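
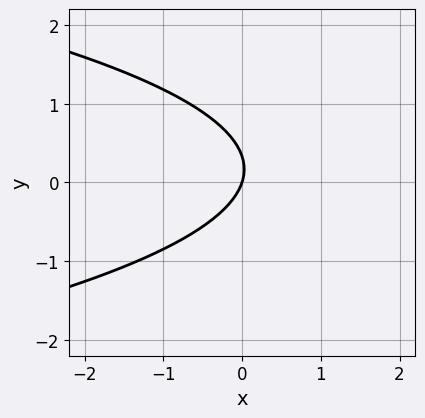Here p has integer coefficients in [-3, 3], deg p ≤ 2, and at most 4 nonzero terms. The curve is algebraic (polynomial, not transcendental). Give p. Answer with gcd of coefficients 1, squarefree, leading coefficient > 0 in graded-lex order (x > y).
3*y^2 + 3*x - y

1. The degree is 2 — no degree-1 curve has this shape.
2. Observable constraints: it crosses the x-axis at the gridline x = 0; it meets the y-axis at y = 0 (among the integer gridlines).
3. The integer polynomial consistent with all of this is the stated p.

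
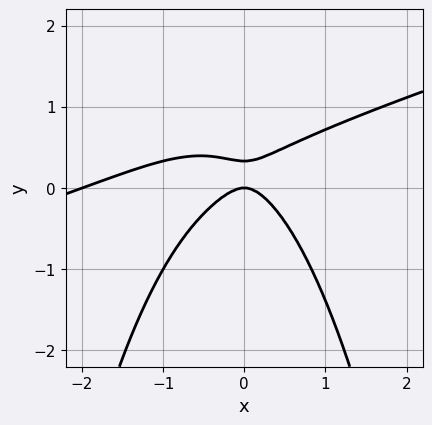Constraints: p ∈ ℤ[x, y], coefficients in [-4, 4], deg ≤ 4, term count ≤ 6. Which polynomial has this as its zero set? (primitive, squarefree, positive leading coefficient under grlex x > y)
1. deg p = 3. The shape is more complex than any degree-2 curve.
2. Checking where it meets the axes: the x-axis gridline crossings are at x ∈ {-2, 0}; it meets the y-axis at y = 0 (among the integer gridlines).
3. Assembling these constraints gives the stated polynomial.

x^3 - 3*x^2*y + 2*x^2 - 3*y^2 + y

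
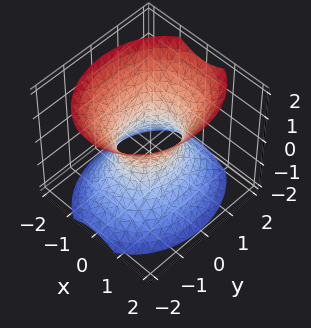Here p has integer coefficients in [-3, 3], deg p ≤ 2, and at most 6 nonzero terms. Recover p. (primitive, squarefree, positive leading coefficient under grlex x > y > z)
First, the degree is 2 — one connected sheet with a waist; a quadric.
Then, symmetries: the z ↦ −z reflection is a symmetry, so z appears only in even powers; mirror symmetry x ↦ −x ⇒ only even powers of x; the y ↦ −y reflection is a symmetry, so y appears only in even powers.
Next, checking where it meets the axes: it misses every integer gridline on the z-axis; among the integer gridlines, it crosses the y-axis at y ∈ {-1, 1}.
Finally, together with the visible shape, these determine p as stated.

3*x^2 + 2*y^2 - 2*z^2 - 2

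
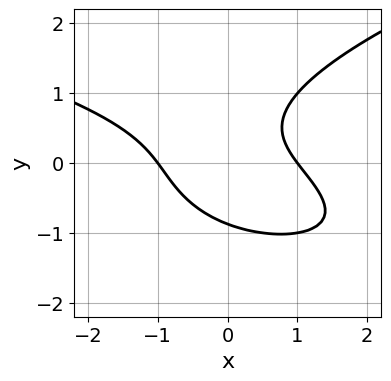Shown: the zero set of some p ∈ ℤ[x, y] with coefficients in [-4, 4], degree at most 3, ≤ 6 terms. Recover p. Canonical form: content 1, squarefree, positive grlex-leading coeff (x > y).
3*y^3 - 2*x^2 - 3*x*y + 2

1. The degree is 3 — no degree-2 curve has this shape.
2. From the visible intercepts: among the integer gridlines, it crosses the x-axis at x ∈ {-1, 1}.
3. The integer polynomial consistent with all of this is the stated p.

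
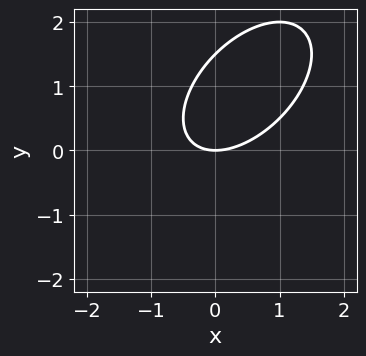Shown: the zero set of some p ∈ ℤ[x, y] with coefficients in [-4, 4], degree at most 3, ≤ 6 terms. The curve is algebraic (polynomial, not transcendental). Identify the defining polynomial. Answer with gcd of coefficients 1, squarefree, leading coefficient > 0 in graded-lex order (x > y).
2*x^2 - 2*x*y + 2*y^2 - 3*y

(a) Degree: the shape is more complex than any degree-1 curve, so deg p = 2.
(b) Checking where it meets the axes: it meets the y-axis at y = 0 (among the integer gridlines); it meets the x-axis at x = 0 (among the integer gridlines).
(c) Putting this together gives p.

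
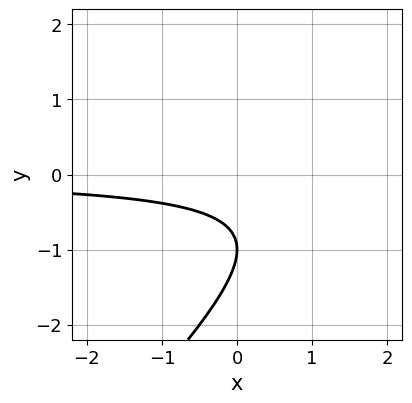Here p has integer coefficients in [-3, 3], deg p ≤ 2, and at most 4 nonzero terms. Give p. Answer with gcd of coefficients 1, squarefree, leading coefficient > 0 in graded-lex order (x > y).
First, the degree is 2 — the shape is more complex than any degree-1 curve.
Then, against the integer gridlines: no x-intercept at any integer in the box; it crosses the y-axis at the gridline y = -1.
Finally, the integer polynomial consistent with all of this is the stated p.

x*y - y^2 - 2*y - 1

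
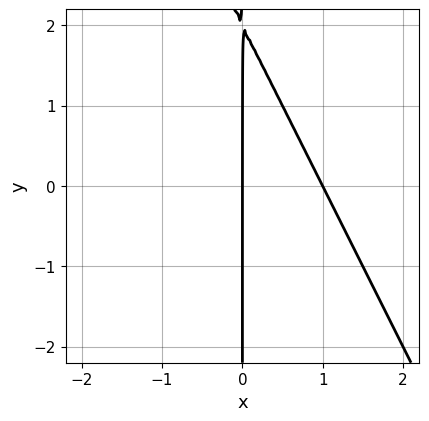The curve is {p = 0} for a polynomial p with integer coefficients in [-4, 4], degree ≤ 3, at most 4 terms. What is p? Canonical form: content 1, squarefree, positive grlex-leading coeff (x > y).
2*x^2 + x*y - 2*x

(a) Degree: no degree-1 curve has this shape, so deg p = 2.
(b) Reading off the gridlines: the visible y-axis segment lies entirely on the curve; the x-axis gridline crossings are at x ∈ {0, 1}.
(c) The integer polynomial consistent with all of this is the stated p.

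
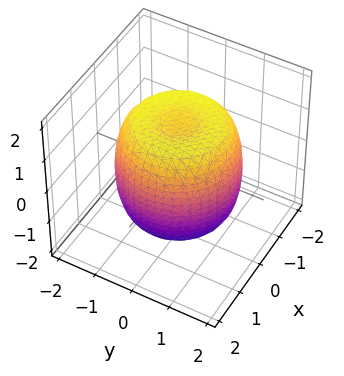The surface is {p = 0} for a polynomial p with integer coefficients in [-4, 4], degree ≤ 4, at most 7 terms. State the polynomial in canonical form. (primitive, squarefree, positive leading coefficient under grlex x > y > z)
2*x^4 + 4*x^2*y^2 + 2*y^4 - 3*x^2 - 3*y^2 + 2*z^2 - 3

(a) The degree is 4 — a generic line meets the surface in up to 4 points.
(b) Symmetries: the z-axis is an axis of rotation, so x and y enter only as x² + y².
(c) Checking where it meets the axes: a circular section at z = -1 has radius between 1 and 2.
(d) Together with the visible shape, these determine p as stated.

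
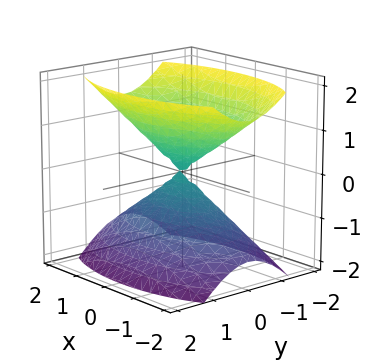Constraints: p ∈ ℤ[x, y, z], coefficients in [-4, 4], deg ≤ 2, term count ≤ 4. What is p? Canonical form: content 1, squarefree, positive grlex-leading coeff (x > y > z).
x^2 + 3*y^2 - 2*z^2

(a) I count 2 distinct pieces. Treating them together as one polynomial.
(b) deg p = 2. Two nappes meeting at a single point; a quadric.
(c) Symmetries: mirror symmetry z ↦ −z ⇒ only even powers of z; it's symmetric under y → −y, forcing even powers of y; the x ↦ −x reflection is a symmetry, so x appears only in even powers.
(d) Checking where it meets the axes: it crosses the y-axis at the gridline y = 0; one x-axis crossing is at x = 0.
(e) These observations pin down the coefficients.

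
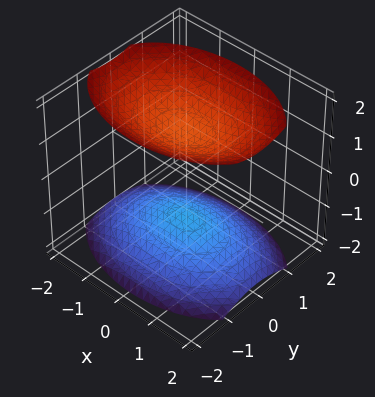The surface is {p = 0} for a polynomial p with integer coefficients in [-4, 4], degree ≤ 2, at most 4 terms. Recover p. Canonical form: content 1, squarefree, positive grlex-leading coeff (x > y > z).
x^2 + 2*y^2 - 2*z^2 + 3

First, I count 2 distinct pieces.
Next, degree: two separate bowl-shaped sheets opening away from each other; a quadric, so deg p = 2.
Next, symmetries: it's symmetric under y → −y, forcing even powers of y; it's symmetric under z → −z, forcing even powers of z; mirror symmetry x ↦ −x ⇒ only even powers of x.
Then, observable constraints: no x-intercept at any integer in the box; the surface avoids every integer y-axis point in the box.
Finally, the integer polynomial consistent with all of this is the stated p.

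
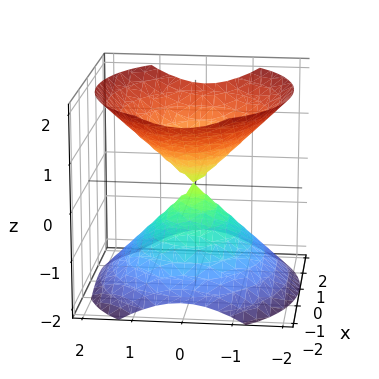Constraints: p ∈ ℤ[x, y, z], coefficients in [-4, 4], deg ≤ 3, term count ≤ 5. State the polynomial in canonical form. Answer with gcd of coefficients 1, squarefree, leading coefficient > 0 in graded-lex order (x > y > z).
2*x^2 + 3*y^2 - 3*z^2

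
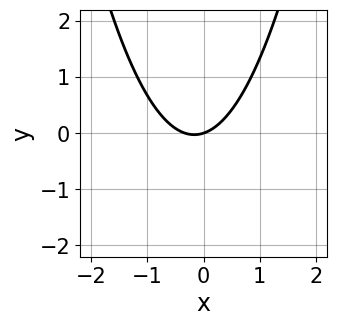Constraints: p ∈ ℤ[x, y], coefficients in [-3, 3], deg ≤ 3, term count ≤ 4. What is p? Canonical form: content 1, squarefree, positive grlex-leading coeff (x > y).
3*x^2 + x - 3*y

1. The degree is 2 — the shape is more complex than any degree-1 curve.
2. From the axis intercepts and sections: it crosses the y-axis at the gridline y = 0; one x-axis crossing is at x = 0.
3. Matching integer coefficients to the picture gives p.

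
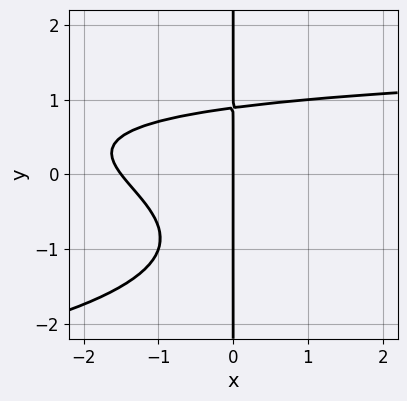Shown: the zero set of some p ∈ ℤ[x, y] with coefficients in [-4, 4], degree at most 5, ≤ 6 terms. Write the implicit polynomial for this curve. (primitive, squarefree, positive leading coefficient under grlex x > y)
deg p = 4.
Against the integer gridlines: every point of the y-axis in the box is on the curve; it meets the x-axis at x = 0 (among the integer gridlines).
Matching integer coefficients to the picture gives p.

2*x*y^3 + x^2*y + 2*x*y^2 - 2*x^2 - 3*x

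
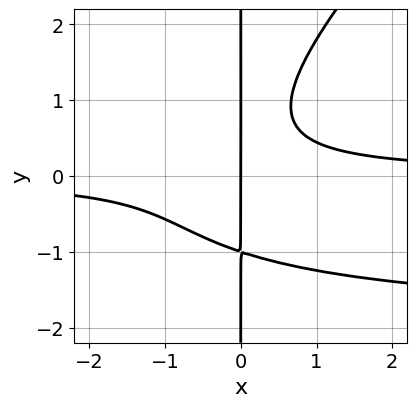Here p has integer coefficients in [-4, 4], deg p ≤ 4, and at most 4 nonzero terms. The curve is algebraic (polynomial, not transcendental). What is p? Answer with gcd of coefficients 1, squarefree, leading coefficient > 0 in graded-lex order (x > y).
x^2*y^2 - x*y^3 + 2*x^2*y - x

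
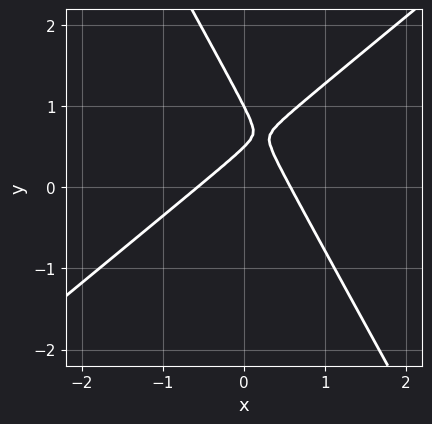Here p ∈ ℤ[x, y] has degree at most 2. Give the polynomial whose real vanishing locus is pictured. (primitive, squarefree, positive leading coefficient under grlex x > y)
First, degree: no degree-1 curve has this shape, so deg p = 2.
Next, observable constraints: it crosses the y-axis at the gridline y = 1.
Finally, putting this together gives p.

3*x^2 - 2*x*y - 2*y^2 + 3*y - 1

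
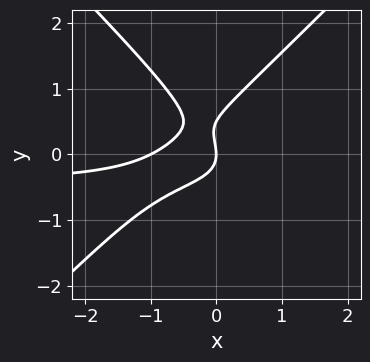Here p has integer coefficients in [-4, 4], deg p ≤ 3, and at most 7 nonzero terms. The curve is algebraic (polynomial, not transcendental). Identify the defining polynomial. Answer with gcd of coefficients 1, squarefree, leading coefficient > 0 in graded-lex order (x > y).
Degree: a generic line meets the curve in up to 3 points, so deg p = 3.
Against the integer gridlines: among the integer gridlines, it crosses the x-axis at x ∈ {-1, 0}; one y-axis crossing is at y = 0.
Solving for integer coefficients yields p as stated.

2*x^2*y - 2*y^3 + x^2 + y^2 + x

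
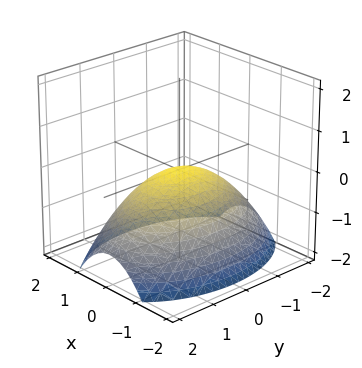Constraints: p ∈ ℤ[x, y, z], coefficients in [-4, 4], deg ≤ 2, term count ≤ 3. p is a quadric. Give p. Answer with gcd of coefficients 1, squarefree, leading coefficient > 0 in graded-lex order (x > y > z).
2*x^2 + y^2 + 3*z

The degree is 2 — a paraboloid; a quadric.
Symmetries: mirror symmetry x ↦ −x ⇒ only even powers of x; it's symmetric under y → −y, forcing even powers of y.
From the visible intercepts: one x-axis crossing is at x = 0; one z-axis crossing is at z = 0; one y-axis crossing is at y = 0.
Fitting integer coefficients to these (and the overall shape) gives p.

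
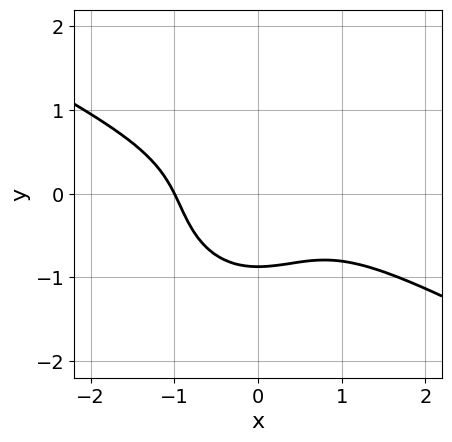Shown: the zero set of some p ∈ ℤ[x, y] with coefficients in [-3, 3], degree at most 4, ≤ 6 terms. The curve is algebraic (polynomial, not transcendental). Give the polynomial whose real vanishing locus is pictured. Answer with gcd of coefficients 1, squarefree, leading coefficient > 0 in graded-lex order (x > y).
(a) Degree: the shape is more complex than any degree-2 curve, so deg p = 3.
(b) Reading off the gridlines: one x-axis crossing is at x = -1.
(c) Assembling these constraints gives the stated polynomial.

2*x^3 + 3*x^2*y + 3*y^3 + 2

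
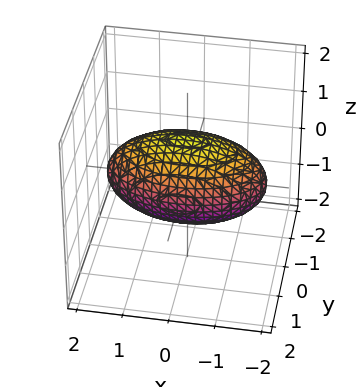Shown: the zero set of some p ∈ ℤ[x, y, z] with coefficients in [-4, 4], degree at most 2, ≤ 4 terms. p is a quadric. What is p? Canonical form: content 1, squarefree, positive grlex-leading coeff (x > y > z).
1. The degree is 2 — bounded and convex; a quadric.
2. Symmetries: the x ↦ −x reflection is a symmetry, so x appears only in even powers; it's symmetric under z → −z, forcing even powers of z; it's symmetric under y → −y, forcing even powers of y.
3. Checking where it meets the axes: among the integer gridlines, it crosses the y-axis at y ∈ {-1, 1}; among the integer gridlines, it crosses the z-axis at z ∈ {-1, 1}.
4. Putting this together gives p.

x^2 + 3*y^2 + 3*z^2 - 3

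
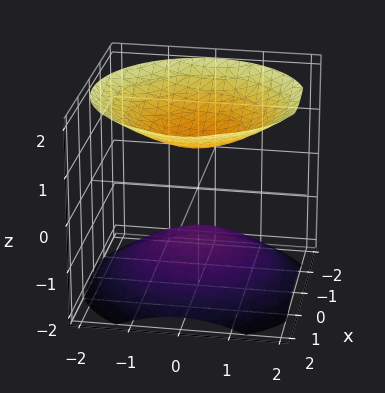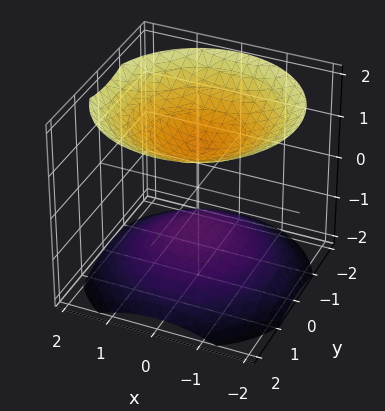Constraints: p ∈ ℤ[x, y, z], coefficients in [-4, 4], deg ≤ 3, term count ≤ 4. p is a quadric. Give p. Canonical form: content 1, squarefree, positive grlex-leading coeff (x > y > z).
First, the picture has 2 separate pieces.
Then, the degree is 2 — two sheets facing apart; a quadric.
Then, symmetries: it's symmetric under z → −z, forcing even powers of z; every cross-section ⟂ z is a circle, so x, y appear only via x² + y².
Then, observable constraints: no x-intercept at any integer in the box; it misses every integer gridline on the y-axis; among the integer gridlines, it crosses the z-axis at z ∈ {-1, 1}.
Finally, solving for integer coefficients yields p as stated.

2*x^2 + 2*y^2 - 3*z^2 + 3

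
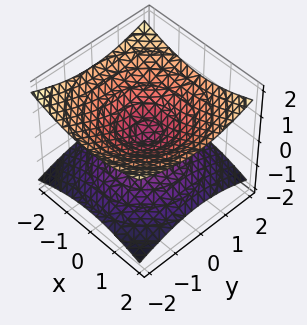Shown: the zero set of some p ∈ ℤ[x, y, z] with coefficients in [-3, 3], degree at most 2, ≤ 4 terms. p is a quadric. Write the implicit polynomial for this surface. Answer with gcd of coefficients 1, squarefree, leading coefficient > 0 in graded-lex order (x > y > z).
x^2 + y^2 - 3*z^2

(a) deg p = 2. A double cone through the origin; a quadric.
(b) Symmetries: every cross-section ⟂ z is a circle, so x, y appear only via x² + y²; mirror symmetry z ↦ −z ⇒ only even powers of z.
(c) Reading off the gridlines: a circular section at z = -1 has radius between 1 and 2; one x-axis crossing is at x = 0.
(d) Fitting integer coefficients to these (and the overall shape) gives p.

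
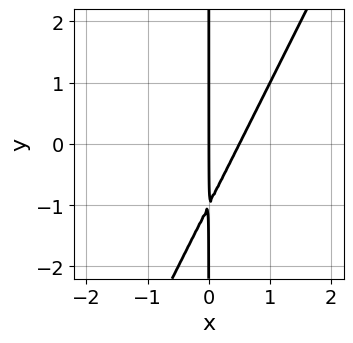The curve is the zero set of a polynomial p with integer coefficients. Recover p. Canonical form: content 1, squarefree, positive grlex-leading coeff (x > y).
2*x^2 - x*y - x

1. The degree is 2 — the shape is more complex than any degree-1 curve.
2. Against the integer gridlines: it crosses the x-axis at the gridline x = 0; every point of the y-axis in the box is on the curve.
3. Assembling these constraints gives the stated polynomial.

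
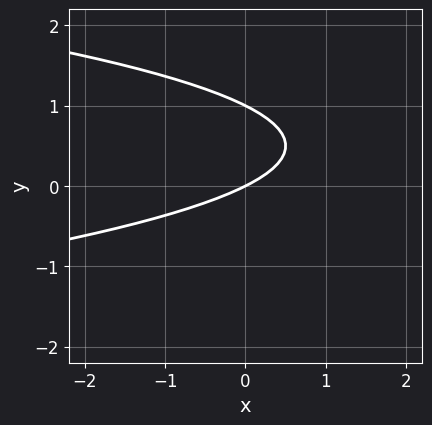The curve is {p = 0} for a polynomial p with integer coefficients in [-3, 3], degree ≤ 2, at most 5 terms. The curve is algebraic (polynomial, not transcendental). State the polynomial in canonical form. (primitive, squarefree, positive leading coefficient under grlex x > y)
First, deg p = 2.
Then, against the integer gridlines: the y-axis gridline crossings are at y ∈ {0, 1}; it meets the x-axis at x = 0 (among the integer gridlines).
Finally, assembling these constraints gives the stated polynomial.

2*y^2 + x - 2*y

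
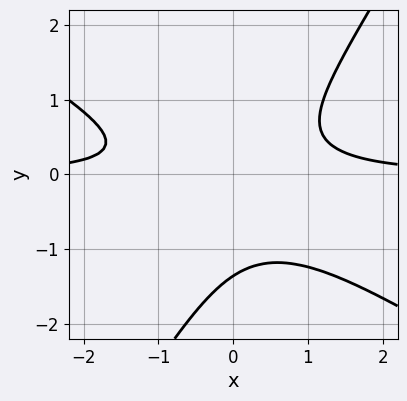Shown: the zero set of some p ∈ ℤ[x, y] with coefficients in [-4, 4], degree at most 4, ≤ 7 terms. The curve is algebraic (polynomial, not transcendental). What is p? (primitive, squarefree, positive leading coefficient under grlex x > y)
3*x^2*y + 3*x*y^2 - 3*y^3 - 3*y^2 - 2

First, deg p = 3. No degree-2 curve has this shape.
Then, against the integer gridlines: the curve avoids every integer x-axis point in the box.
Finally, assembling these constraints gives the stated polynomial.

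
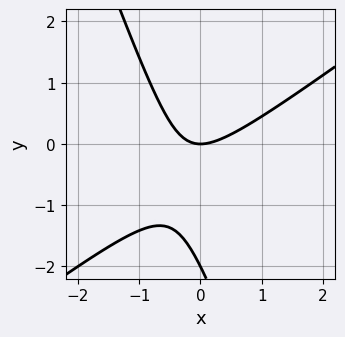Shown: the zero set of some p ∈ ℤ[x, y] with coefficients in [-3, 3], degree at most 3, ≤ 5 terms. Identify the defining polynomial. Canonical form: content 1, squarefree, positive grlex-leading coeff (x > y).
1. The degree is 2 — no degree-1 curve has this shape.
2. From the visible intercepts: it meets the x-axis at x = 0 (among the integer gridlines); among the integer gridlines, it crosses the y-axis at y ∈ {-2, 0}.
3. Assembling these constraints gives the stated polynomial.

2*x^2 - 2*x*y - y^2 - 2*y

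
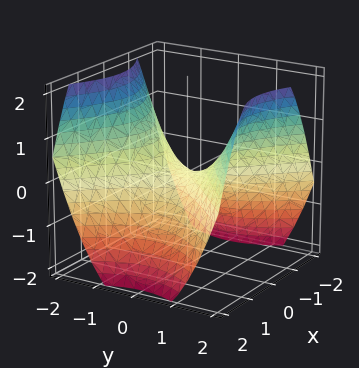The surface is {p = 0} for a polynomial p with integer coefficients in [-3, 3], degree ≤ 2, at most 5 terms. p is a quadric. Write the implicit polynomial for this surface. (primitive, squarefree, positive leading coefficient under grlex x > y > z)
First, degree: a saddle surface; a quadric, so deg p = 2.
Then, symmetries: mirror symmetry x ↦ −x ⇒ only even powers of x; mirror symmetry y ↦ −y ⇒ only even powers of y.
Then, from the axis intercepts and sections: one y-axis crossing is at y = 0; one z-axis crossing is at z = 0; it crosses the x-axis at the gridline x = 0.
Finally, together with the visible shape, these determine p as stated.

2*x^2 - 2*y^2 + 3*z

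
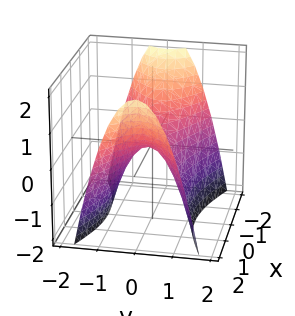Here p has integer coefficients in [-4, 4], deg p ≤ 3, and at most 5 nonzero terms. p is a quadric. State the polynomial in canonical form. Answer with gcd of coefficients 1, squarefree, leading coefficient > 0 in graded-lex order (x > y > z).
(a) The degree is 2 — a hyperbolic paraboloid; a quadric.
(b) Symmetries: it's symmetric under x → −x, forcing even powers of x; mirror symmetry y ↦ −y ⇒ only even powers of y.
(c) Checking where it meets the axes: one y-axis crossing is at y = 0; it meets the x-axis at x = 0 (among the integer gridlines); one z-axis crossing is at z = 0.
(d) The integer polynomial consistent with all of this is the stated p.

x^2 - 3*y^2 - 2*z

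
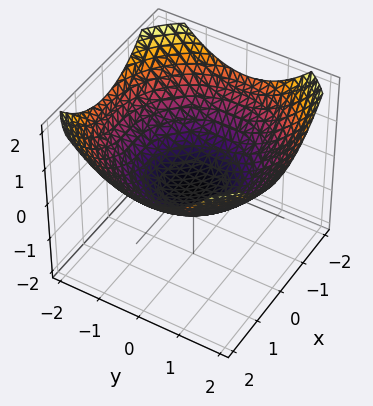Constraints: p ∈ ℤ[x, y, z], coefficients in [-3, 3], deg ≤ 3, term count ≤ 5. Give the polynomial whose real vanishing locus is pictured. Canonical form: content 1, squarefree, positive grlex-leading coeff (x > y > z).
x^2 + y^2 - 3*z - 1

The degree is 2 — the shape is more complex than any degree-1 surface.
By symmetry, the z-axis is an axis of rotation, so x and y enter only as x² + y².
From the visible intercepts: the x-axis gridline crossings are at x ∈ {-1, 1}; a circular section at z = 0 has radius exactly 1; the y-axis gridline crossings are at y ∈ {-1, 1}.
These observations pin down the coefficients.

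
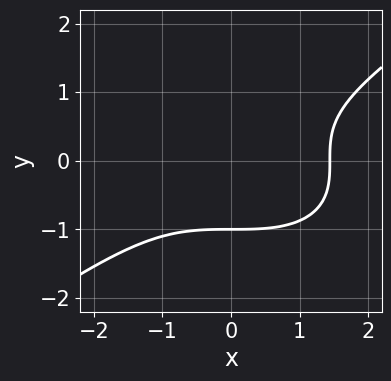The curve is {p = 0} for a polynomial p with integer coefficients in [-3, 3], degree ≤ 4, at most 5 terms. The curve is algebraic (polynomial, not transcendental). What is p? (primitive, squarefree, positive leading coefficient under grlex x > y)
x^3 - 3*y^3 - 3

1. The degree is 3 — no degree-2 curve has this shape.
2. From the axis intercepts and sections: it meets the y-axis at y = -1 (among the integer gridlines).
3. Solving for integer coefficients yields p as stated.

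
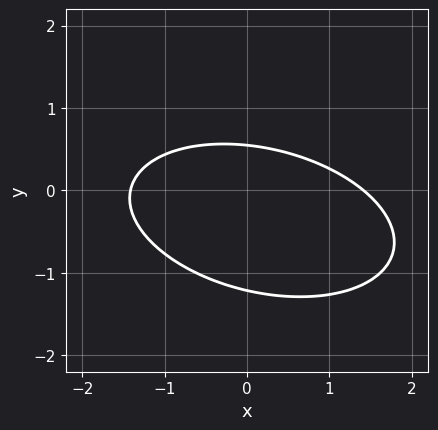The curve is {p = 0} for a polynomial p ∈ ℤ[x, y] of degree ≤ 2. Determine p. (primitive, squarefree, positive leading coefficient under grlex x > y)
x^2 + x*y + 3*y^2 + 2*y - 2

(a) Degree: a generic line meets the curve in up to 2 points, so deg p = 2.
(b) Solving for integer coefficients yields p as stated.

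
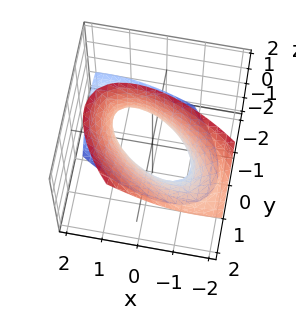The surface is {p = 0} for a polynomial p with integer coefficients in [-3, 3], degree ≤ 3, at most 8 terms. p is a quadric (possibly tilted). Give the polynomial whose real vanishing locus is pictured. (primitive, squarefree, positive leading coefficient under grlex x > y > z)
(a) deg p = 2.
(b) Checking where it meets the axes: the x-axis gridline crossings are at x ∈ {-1, 1}; no z-intercept at any integer in the box.
(c) Solving for integer coefficients yields p as stated.

2*x^2 + 3*x*y + 3*y^2 - 3*y*z - z^2 - 2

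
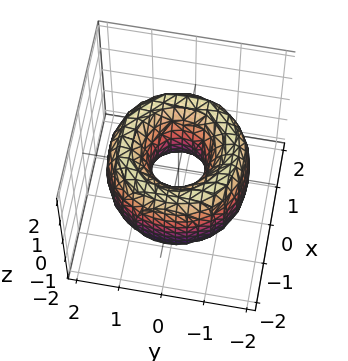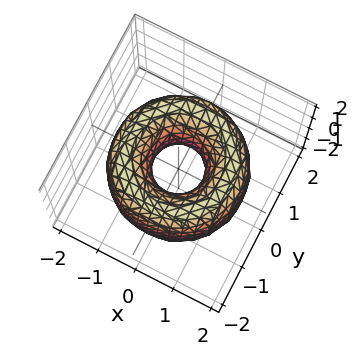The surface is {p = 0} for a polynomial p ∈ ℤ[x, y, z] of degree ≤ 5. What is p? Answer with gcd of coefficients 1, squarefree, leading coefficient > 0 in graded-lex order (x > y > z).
1. The degree is 4 — no degree-3 surface has this shape.
2. By symmetry, the surface is invariant under rotation about z: p = q(x² + y², z).
3. Observable constraints: it misses every integer gridline on the z-axis; a circular section at z = 1 has radius exactly 1.
4. Putting this together gives p.

x^4 + 2*x^2*y^2 + y^4 - 3*x^2 - 3*y^2 + z^2 + 1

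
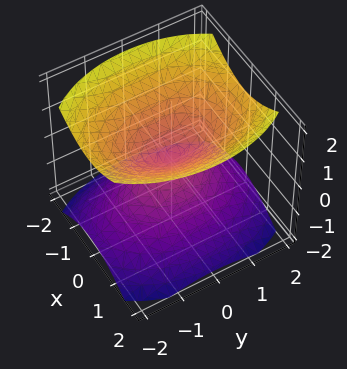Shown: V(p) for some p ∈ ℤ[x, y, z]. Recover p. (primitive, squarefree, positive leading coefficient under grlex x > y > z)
There are 2 components. Treating them together as one polynomial.
The degree is 2 — two nappes meeting at a single point; a quadric.
Symmetries: the z ↦ −z reflection is a symmetry, so z appears only in even powers; it's symmetric under x → −x, forcing even powers of x; it's symmetric under y → −y, forcing even powers of y.
From the visible intercepts: it meets the y-axis at y = 0 (among the integer gridlines); it crosses the z-axis at the gridline z = 0; it meets the x-axis at x = 0 (among the integer gridlines).
The integer polynomial consistent with all of this is the stated p.

2*x^2 + y^2 - 2*z^2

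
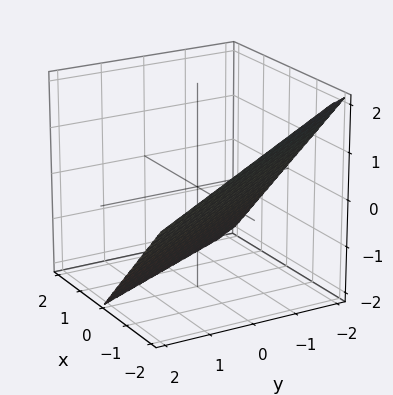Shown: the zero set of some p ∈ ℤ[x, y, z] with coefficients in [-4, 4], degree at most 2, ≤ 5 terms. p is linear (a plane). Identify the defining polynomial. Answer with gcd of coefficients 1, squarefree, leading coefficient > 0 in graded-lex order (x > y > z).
deg p = 1. The surface is flat (a plane).
Against the integer gridlines: it crosses the x-axis at the gridline x = -1; it meets the z-axis at z = -1 (among the integer gridlines); one y-axis crossing is at y = -2.
Matching integer coefficients to the picture gives p.

2*x + y + 2*z + 2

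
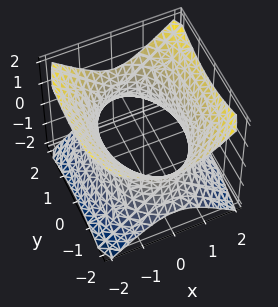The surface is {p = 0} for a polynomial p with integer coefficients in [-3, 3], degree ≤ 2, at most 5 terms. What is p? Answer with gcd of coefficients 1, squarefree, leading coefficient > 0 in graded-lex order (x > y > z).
First, degree: one connected sheet with a waist; a quadric, so deg p = 2.
Then, symmetries: the y ↦ −y reflection is a symmetry, so y appears only in even powers; it's symmetric under x → −x, forcing even powers of x; the z ↦ −z reflection is a symmetry, so z appears only in even powers.
Then, checking where it meets the axes: the surface avoids every integer z-axis point in the box.
Finally, the integer polynomial consistent with all of this is the stated p.

2*x^2 + y^2 - 2*z^2 - 3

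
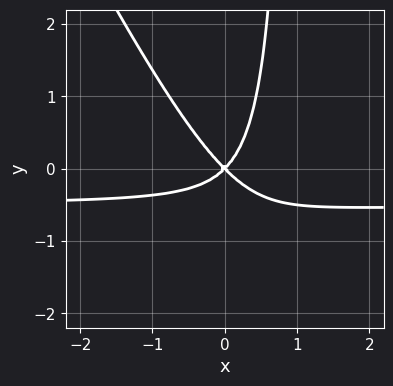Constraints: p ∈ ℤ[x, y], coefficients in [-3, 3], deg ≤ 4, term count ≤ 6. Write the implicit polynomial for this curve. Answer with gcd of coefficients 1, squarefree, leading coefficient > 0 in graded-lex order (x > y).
1. deg p = 3.
2. Checking where it meets the axes: it crosses the x-axis at the gridline x = 0; one y-axis crossing is at y = 0.
3. Solving for integer coefficients yields p as stated.

2*x^2*y + x*y^2 + x^2 - y^2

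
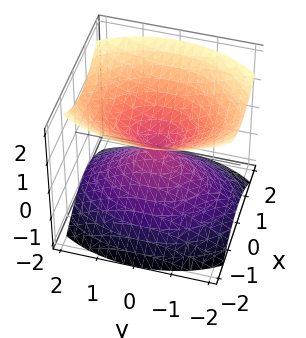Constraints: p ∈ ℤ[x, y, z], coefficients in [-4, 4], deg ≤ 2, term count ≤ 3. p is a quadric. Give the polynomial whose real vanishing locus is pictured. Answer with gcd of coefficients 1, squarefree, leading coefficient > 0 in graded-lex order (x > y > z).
2*x^2 + y^2 - 2*z^2

First, the picture has 2 separate pieces.
Next, degree: a double cone through the origin; a quadric, so deg p = 2.
Next, symmetries: the y ↦ −y reflection is a symmetry, so y appears only in even powers; the x ↦ −x reflection is a symmetry, so x appears only in even powers; it's symmetric under z → −z, forcing even powers of z.
Then, from the axis intercepts and sections: one z-axis crossing is at z = 0; it meets the y-axis at y = 0 (among the integer gridlines); it crosses the x-axis at the gridline x = 0.
Finally, putting this together gives p.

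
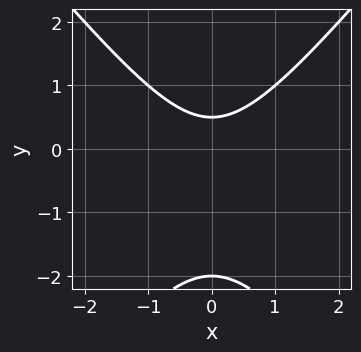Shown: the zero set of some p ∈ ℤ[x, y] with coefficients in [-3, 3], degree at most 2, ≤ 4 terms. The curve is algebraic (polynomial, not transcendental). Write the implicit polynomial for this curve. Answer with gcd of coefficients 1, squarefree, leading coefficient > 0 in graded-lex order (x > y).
3*x^2 - 2*y^2 - 3*y + 2

deg p = 2. A generic line meets the curve in up to 2 points.
Symmetries: mirror symmetry x ↦ −x ⇒ only even powers of x.
Against the integer gridlines: the curve avoids every integer x-axis point in the box; one y-axis crossing is at y = -2.
Putting this together gives p.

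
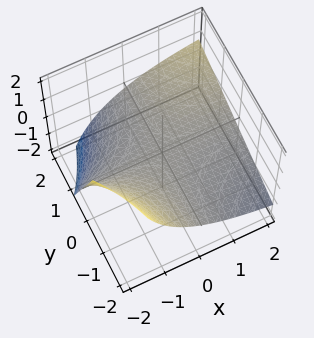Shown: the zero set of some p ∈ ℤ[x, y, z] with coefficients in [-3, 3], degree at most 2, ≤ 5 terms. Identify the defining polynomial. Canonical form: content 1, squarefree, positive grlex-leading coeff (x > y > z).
1. deg p = 2. No degree-1 surface has this shape.
2. Reading off the gridlines: every point of the x-axis in the box is on the surface; it meets the z-axis at z = 0 (among the integer gridlines).
3. Assembling these constraints gives the stated polynomial. Check: (0, -1, 0) on the y-axis lies on the surface, and p(0, -1, 0) = 0. ✓

x*y - x*z - 3*z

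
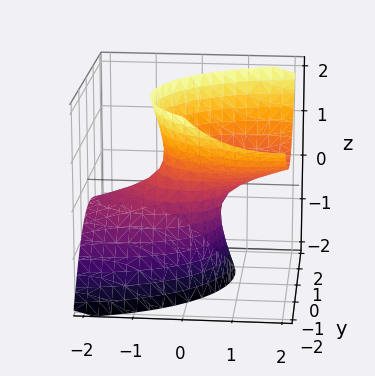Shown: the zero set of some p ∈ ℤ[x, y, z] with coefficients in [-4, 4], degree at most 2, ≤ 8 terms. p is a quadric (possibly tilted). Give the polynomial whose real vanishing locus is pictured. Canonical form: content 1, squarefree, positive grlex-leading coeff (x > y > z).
x^2 - 3*x*z + 2*y^2 + y*z - z^2 - 1

Degree: the shape is more complex than any degree-1 surface, so deg p = 2.
From the visible intercepts: the surface avoids every integer z-axis point in the box; the x-axis gridline crossings are at x ∈ {-1, 1}.
Assembling these constraints gives the stated polynomial.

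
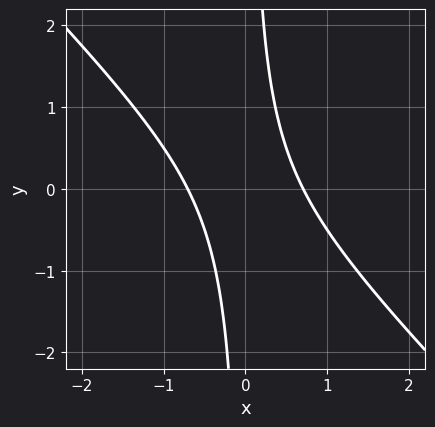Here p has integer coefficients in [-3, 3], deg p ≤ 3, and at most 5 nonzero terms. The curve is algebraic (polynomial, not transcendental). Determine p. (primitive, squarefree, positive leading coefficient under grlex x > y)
First, the degree is 2 — the shape is more complex than any degree-1 curve.
Next, against the integer gridlines: it misses every integer gridline on the y-axis.
Finally, assembling these constraints gives the stated polynomial.

2*x^2 + 2*x*y - 1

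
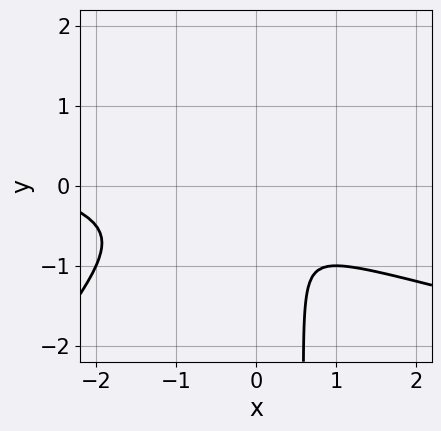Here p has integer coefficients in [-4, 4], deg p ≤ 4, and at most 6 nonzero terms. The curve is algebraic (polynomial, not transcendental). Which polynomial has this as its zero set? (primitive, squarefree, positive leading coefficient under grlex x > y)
x^3 + 3*x^2*y - 3*x*y^2 + 3*x^2 + 2*y^2

1. The degree is 3 — a generic line meets the curve in up to 3 points.
2. Putting this together gives p.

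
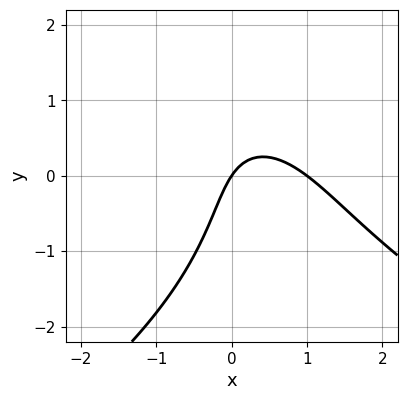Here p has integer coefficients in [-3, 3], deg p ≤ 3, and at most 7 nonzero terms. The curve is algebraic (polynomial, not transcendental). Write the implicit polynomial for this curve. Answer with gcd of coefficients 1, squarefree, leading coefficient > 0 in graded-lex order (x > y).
(a) Degree: a generic line meets the curve in up to 3 points, so deg p = 3.
(b) Observable constraints: it crosses the y-axis at the gridline y = 0; among the integer gridlines, it crosses the x-axis at x ∈ {0, 1}.
(c) Solving for integer coefficients yields p as stated.

y^3 + 3*x^2 + 2*x*y - 3*x + 2*y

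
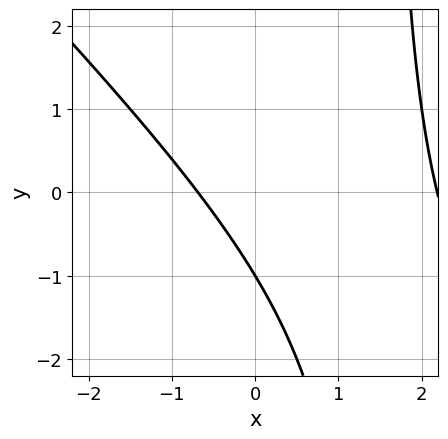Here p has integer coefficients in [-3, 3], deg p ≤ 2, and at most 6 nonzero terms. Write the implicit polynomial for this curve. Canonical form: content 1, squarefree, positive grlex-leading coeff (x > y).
2*x^2 + 2*x*y - 3*x - 3*y - 3

(a) The degree is 2 — no degree-1 curve has this shape.
(b) Reading off the gridlines: one y-axis crossing is at y = -1.
(c) The integer polynomial consistent with all of this is the stated p.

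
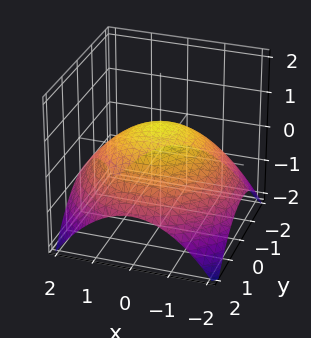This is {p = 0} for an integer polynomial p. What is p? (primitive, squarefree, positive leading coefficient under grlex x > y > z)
deg p = 2. No degree-1 surface has this shape.
Symmetries: rotational symmetry about the z-axis ⇒ p depends on x, y only through x² + y².
From the visible intercepts: a circular section at z = 0 has radius between 1 and 2.
Solving for integer coefficients yields p as stated.

x^2 + y^2 + 3*z - 2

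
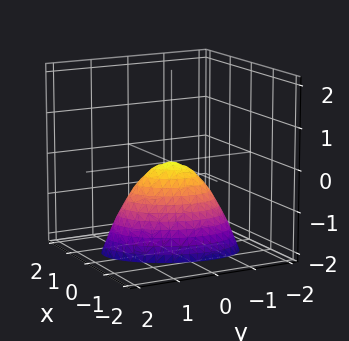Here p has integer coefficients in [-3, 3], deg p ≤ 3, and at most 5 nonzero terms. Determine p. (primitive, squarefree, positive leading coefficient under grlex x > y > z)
2*x^2 - x*y + y^2 + z

(a) deg p = 2. A generic line meets the surface in up to 2 points.
(b) Checking where it meets the axes: it meets the x-axis at x = 0 (among the integer gridlines); it crosses the z-axis at the gridline z = 0.
(c) Solving for integer coefficients yields p as stated.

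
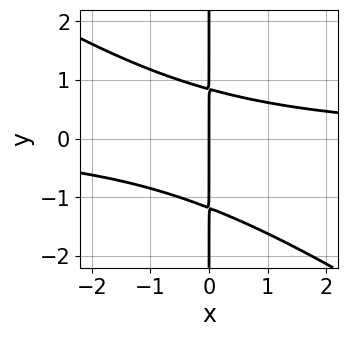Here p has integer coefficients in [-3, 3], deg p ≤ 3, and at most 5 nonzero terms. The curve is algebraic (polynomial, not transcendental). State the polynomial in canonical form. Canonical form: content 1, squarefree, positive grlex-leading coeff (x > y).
(a) The degree is 3 — a generic line meets the curve in up to 3 points.
(b) From the visible intercepts: the visible y-axis segment lies entirely on the curve; it meets the x-axis at x = 0 (among the integer gridlines).
(c) Matching integer coefficients to the picture gives p.

2*x^2*y + 3*x*y^2 + x*y - 3*x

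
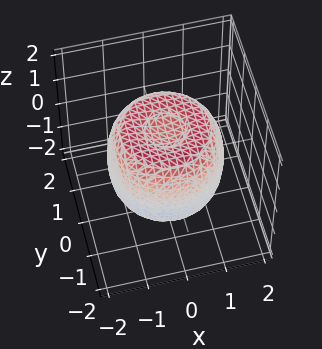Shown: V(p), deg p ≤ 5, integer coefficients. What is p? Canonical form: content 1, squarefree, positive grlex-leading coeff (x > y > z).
First, degree: the shape is more complex than any degree-3 surface, so deg p = 4.
Then, symmetries: every cross-section ⟂ z is a circle, so x, y appear only via x² + y².
Then, from the axis intercepts and sections: a circular section at z = 1 has radius between 1 and 2; the z-axis gridline crossings are at z ∈ {-1, 1}.
Finally, putting this together gives p.

2*x^4 + 4*x^2*y^2 + 2*y^4 - 3*x^2 - 3*y^2 + 2*z^2 - 2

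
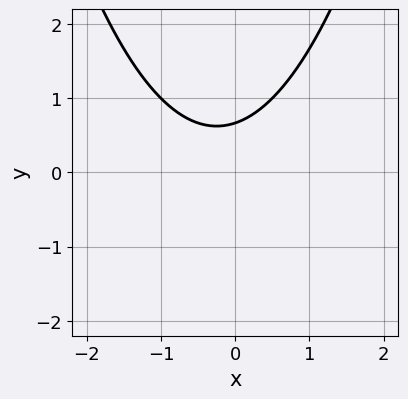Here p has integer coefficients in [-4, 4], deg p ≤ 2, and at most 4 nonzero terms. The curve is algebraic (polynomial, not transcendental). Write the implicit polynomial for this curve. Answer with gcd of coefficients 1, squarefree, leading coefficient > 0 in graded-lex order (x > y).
(a) The degree is 2 — the shape is more complex than any degree-1 curve.
(b) From the visible intercepts: it misses every integer gridline on the x-axis.
(c) These observations pin down the coefficients.

2*x^2 + x - 3*y + 2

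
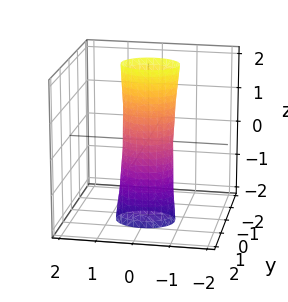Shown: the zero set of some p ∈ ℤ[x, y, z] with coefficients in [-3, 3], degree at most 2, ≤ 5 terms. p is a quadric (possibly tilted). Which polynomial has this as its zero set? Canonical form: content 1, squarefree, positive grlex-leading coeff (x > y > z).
2*x^2 + 3*y^2 + y*z - 1

(a) Degree: no degree-1 surface has this shape, so deg p = 2.
(b) Observable constraints: it misses every integer gridline on the z-axis.
(c) Putting this together gives p.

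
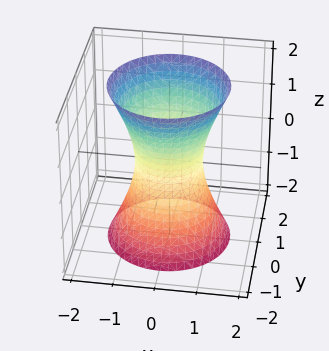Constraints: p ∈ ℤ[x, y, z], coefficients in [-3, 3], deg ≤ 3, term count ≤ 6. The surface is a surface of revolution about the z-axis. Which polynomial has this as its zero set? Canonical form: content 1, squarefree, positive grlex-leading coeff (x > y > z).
3*x^2 + 3*y^2 - z^2 - 2

(a) Degree: no degree-1 surface has this shape, so deg p = 2.
(b) Symmetries: the z-axis is an axis of rotation, so x and y enter only as x² + y².
(c) From the visible intercepts: it misses every integer gridline on the z-axis; a circular section at z = 0 has radius between 0 and 1.
(d) Fitting integer coefficients to these (and the overall shape) gives p.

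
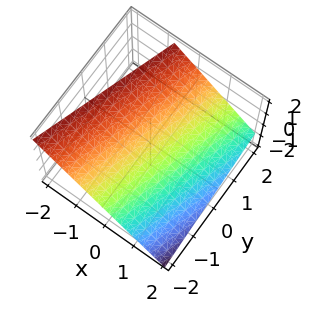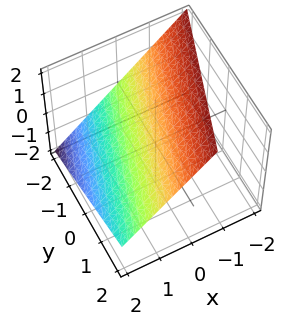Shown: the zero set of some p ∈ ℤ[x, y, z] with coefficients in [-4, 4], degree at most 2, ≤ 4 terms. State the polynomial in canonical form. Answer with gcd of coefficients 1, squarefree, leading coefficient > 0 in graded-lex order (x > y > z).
The degree is 1 — every cross-section is a straight line — this is a plane.
Reading off the gridlines: it crosses the y-axis at the gridline y = -2.
Solving for integer coefficients yields p as stated.

3*x - y + 3*z - 2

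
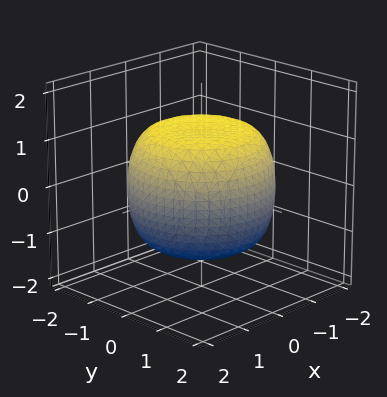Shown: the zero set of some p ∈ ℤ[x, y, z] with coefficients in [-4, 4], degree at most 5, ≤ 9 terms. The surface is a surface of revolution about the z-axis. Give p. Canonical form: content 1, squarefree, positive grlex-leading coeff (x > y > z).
x^4 + 2*x^2*y^2 + y^4 - x^2 - y^2 + 2*z^2 - 3

The degree is 4 — the shape is more complex than any degree-3 surface.
Symmetry: the surface is invariant under rotation about z: p = q(x² + y², z).
From the axis intercepts and sections: a circular section at z = 0 has radius between 1 and 2.
Assembling these constraints gives the stated polynomial.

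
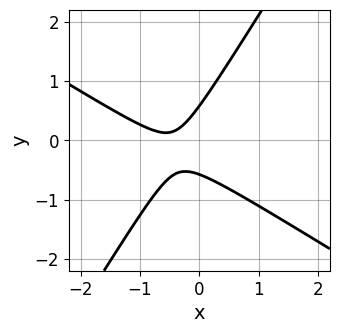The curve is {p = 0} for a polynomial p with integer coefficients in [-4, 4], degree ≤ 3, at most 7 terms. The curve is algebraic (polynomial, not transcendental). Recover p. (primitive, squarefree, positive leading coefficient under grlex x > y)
Degree: a generic line meets the curve in up to 2 points, so deg p = 2.
Reading off the gridlines: it misses every integer gridline on the x-axis.
Together with the visible shape, these determine p as stated.

3*x^2 + 3*x*y - 3*y^2 + 3*x + 1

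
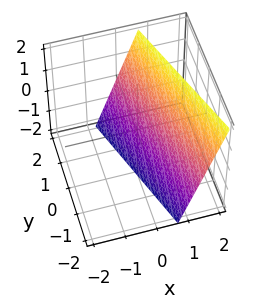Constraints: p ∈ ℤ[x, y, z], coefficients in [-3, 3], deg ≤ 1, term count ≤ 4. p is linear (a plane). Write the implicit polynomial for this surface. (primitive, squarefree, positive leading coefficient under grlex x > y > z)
1. The degree is 1 — every cross-section is a straight line — this is a plane.
2. Reading off the gridlines: one z-axis crossing is at z = -2; it meets the y-axis at y = 2 (among the integer gridlines).
3. Putting this together gives p.

3*x + y - z - 2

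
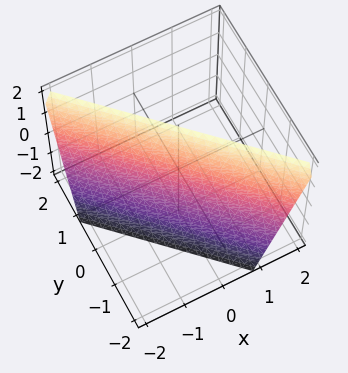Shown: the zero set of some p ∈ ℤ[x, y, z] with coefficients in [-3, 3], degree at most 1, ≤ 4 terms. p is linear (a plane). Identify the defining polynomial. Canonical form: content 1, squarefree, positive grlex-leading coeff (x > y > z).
3*x + 3*y - z + 2

(a) Degree: the surface is flat (a plane), so deg p = 1.
(b) Observable constraints: it meets the z-axis at z = 2 (among the integer gridlines).
(c) These observations pin down the coefficients.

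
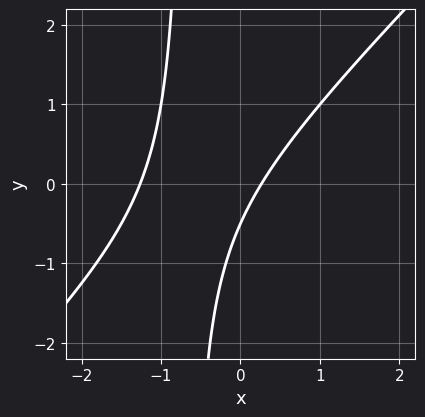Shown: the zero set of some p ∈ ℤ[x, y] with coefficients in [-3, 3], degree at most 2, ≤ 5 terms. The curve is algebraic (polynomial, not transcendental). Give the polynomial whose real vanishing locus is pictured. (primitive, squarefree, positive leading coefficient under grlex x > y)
3*x^2 - 3*x*y + 3*x - 2*y - 1

(a) deg p = 2.
(b) Matching integer coefficients to the picture gives p.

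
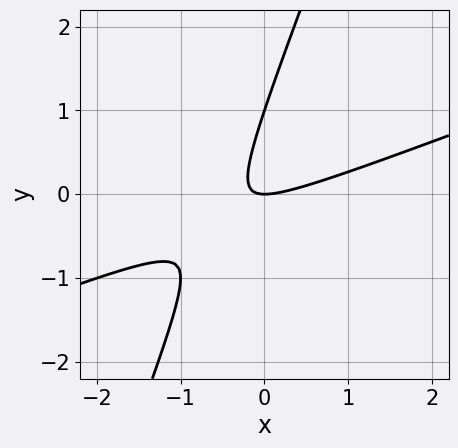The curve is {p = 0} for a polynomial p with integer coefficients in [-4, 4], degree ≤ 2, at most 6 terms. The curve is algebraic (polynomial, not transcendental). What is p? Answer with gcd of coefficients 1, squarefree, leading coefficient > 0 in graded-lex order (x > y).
x^2 - 3*x*y + y^2 - y

1. deg p = 2. A generic line meets the curve in up to 2 points.
2. Checking where it meets the axes: it crosses the x-axis at the gridline x = 0; among the integer gridlines, it crosses the y-axis at y ∈ {0, 1}.
3. The integer polynomial consistent with all of this is the stated p.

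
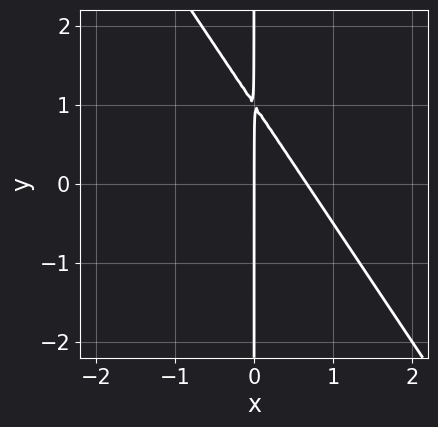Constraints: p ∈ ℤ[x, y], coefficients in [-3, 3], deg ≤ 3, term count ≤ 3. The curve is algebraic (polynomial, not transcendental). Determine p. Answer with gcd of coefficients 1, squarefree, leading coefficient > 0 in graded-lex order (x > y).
(a) Degree: a generic line meets the curve in up to 2 points, so deg p = 2.
(b) From the axis intercepts and sections: every point of the y-axis in the box is on the curve; it meets the x-axis at x = 0 (among the integer gridlines).
(c) Matching integer coefficients to the picture gives p.

3*x^2 + 2*x*y - 2*x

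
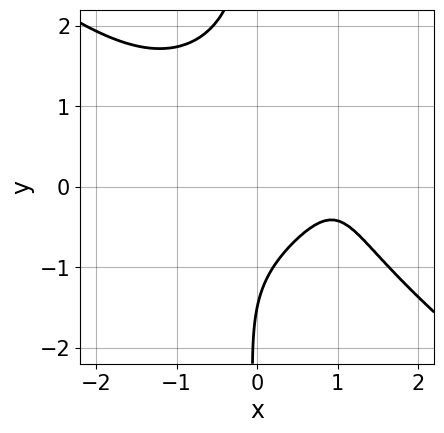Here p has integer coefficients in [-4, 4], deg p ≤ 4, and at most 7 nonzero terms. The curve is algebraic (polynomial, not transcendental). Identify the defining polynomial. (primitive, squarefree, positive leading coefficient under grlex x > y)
x^4 + 2*x*y^3 - 3*x + 2*y + 3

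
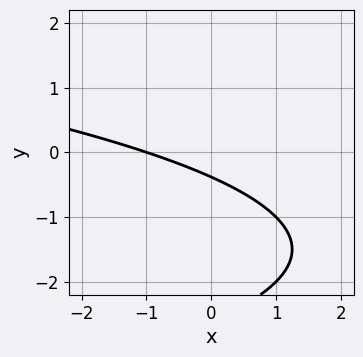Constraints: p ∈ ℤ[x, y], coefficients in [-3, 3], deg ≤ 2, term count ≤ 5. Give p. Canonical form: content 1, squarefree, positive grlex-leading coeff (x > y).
(a) deg p = 2.
(b) Checking where it meets the axes: it meets the x-axis at x = -1 (among the integer gridlines).
(c) Assembling these constraints gives the stated polynomial.

y^2 + x + 3*y + 1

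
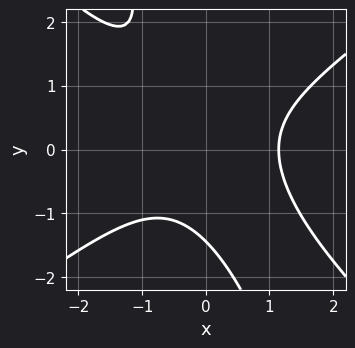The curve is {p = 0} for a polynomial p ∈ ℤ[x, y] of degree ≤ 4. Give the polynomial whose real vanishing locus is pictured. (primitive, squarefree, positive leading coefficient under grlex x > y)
2*x^3 - 3*x*y^2 - y^3 - 3

1. The degree is 3 — a generic line meets the curve in up to 3 points.
2. The integer polynomial consistent with all of this is the stated p.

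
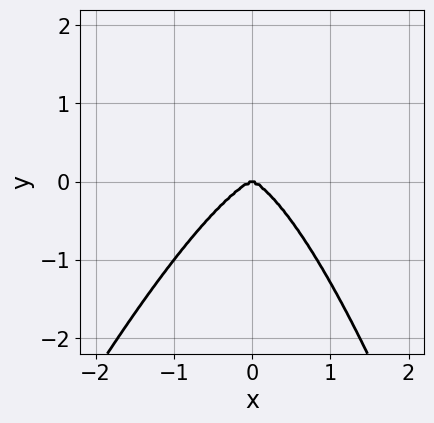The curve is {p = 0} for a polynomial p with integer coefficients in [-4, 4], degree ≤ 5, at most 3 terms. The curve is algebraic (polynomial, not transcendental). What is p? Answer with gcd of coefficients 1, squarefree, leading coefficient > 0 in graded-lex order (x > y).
First, the degree is 4 — no degree-3 curve has this shape.
Then, from the axis intercepts and sections: one y-axis crossing is at y = 0; it meets the x-axis at x = 0 (among the integer gridlines).
Finally, putting this together gives p.

3*x^4 - x^3*y + 2*y^3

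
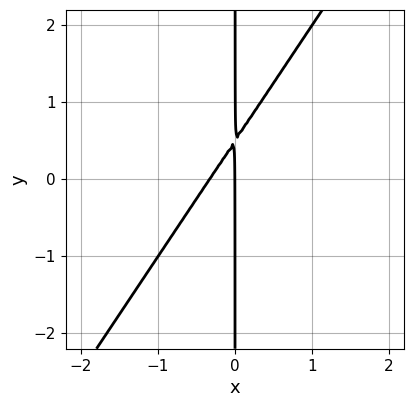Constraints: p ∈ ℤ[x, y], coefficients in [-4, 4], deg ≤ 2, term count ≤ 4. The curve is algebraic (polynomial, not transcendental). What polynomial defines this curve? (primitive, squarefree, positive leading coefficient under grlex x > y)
3*x^2 - 2*x*y + x

Degree: the shape is more complex than any degree-1 curve, so deg p = 2.
Against the integer gridlines: every point of the y-axis in the box is on the curve; one x-axis crossing is at x = 0.
Solving for integer coefficients yields p as stated.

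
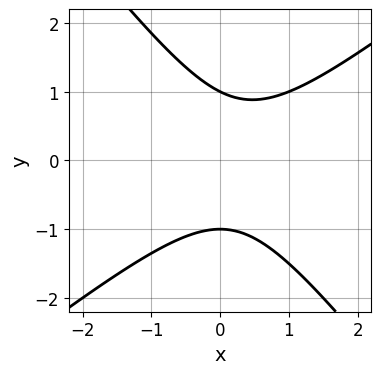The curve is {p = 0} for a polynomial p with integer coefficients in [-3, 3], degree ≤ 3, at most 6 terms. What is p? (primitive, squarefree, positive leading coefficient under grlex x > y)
2*x^2 - x*y - 2*y^2 - x + 2

First, the degree is 2 — no degree-1 curve has this shape.
Next, checking where it meets the axes: the y-axis gridline crossings are at y ∈ {-1, 1}; no x-intercept at any integer in the box.
Finally, fitting integer coefficients to these (and the overall shape) gives p.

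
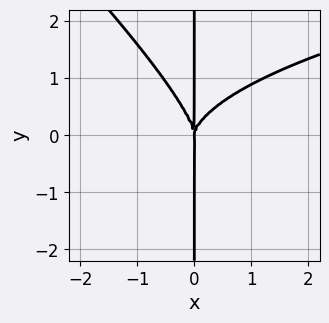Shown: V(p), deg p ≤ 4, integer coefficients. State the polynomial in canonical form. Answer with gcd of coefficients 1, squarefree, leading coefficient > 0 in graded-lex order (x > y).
(a) Degree: a generic line meets the curve in up to 4 points, so deg p = 4.
(b) Observable constraints: every point of the y-axis in the box is on the curve; it crosses the x-axis at the gridline x = 0.
(c) Solving for integer coefficients yields p as stated.

2*x^2*y^2 + 2*x*y^3 - 3*x^3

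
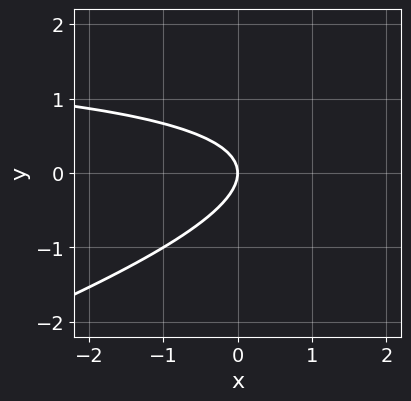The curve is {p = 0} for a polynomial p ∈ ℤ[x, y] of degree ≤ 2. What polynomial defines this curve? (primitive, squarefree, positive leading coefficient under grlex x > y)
x*y - 3*y^2 - 2*x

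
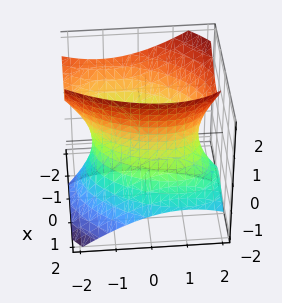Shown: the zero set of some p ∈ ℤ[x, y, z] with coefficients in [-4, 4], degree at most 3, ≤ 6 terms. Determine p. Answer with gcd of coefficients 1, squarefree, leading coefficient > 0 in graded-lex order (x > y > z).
2*x^2 - x*y + 2*x*z + y^2 - z^2 - 2

(a) The degree is 2 — a generic line meets the surface in up to 2 points.
(b) Reading off the gridlines: among the integer gridlines, it crosses the x-axis at x ∈ {-1, 1}; no z-intercept at any integer in the box.
(c) Together with the visible shape, these determine p as stated.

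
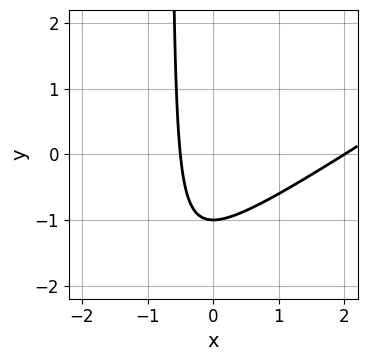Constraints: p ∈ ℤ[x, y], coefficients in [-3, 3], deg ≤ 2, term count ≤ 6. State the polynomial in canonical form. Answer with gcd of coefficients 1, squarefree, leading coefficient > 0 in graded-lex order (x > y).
2*x^2 - 3*x*y - 3*x - 2*y - 2

(a) Degree: a generic line meets the curve in up to 2 points, so deg p = 2.
(b) Reading off the gridlines: it meets the y-axis at y = -1 (among the integer gridlines); it meets the x-axis at x = 2 (among the integer gridlines).
(c) Assembling these constraints gives the stated polynomial.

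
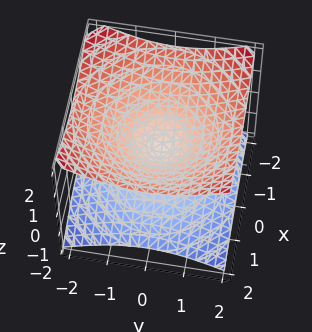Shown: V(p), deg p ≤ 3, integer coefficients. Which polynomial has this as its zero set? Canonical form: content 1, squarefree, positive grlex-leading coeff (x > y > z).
x^2 + y^2 - 2*z^2

1. Degree: a double cone through the origin; a quadric, so deg p = 2.
2. By symmetry, the z-axis is an axis of rotation, so x and y enter only as x² + y²; the z ↦ −z reflection is a symmetry, so z appears only in even powers.
3. From the axis intercepts and sections: it meets the z-axis at z = 0 (among the integer gridlines); it crosses the y-axis at the gridline y = 0; a circular section at z = 1 has radius between 1 and 2; one x-axis crossing is at x = 0.
4. Matching integer coefficients to the picture gives p.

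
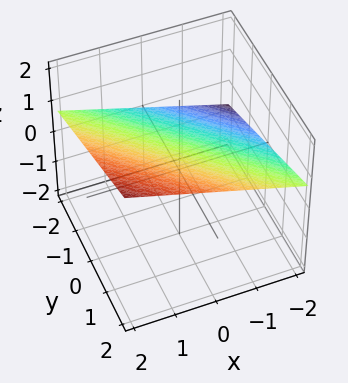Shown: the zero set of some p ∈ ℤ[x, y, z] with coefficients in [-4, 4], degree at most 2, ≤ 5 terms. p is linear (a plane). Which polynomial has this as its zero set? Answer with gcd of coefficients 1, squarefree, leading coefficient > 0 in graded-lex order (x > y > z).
Degree: the surface is flat (a plane), so deg p = 1.
Reading off the gridlines: it meets the x-axis at x = -2 (among the integer gridlines); it meets the y-axis at y = -2 (among the integer gridlines).
These observations pin down the coefficients.

x + y - 3*z + 2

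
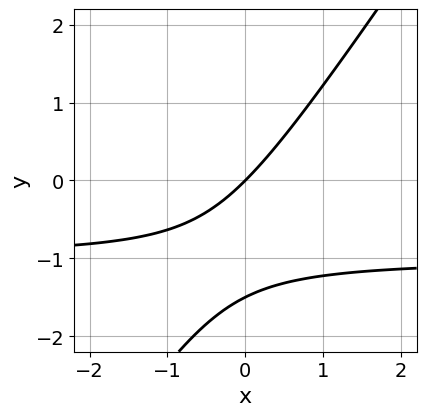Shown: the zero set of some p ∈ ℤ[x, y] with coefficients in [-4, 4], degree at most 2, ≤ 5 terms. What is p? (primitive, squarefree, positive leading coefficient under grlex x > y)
The degree is 2 — a generic line meets the curve in up to 2 points.
Checking where it meets the axes: one y-axis crossing is at y = 0; one x-axis crossing is at x = 0.
Solving for integer coefficients yields p as stated.

3*x*y - 2*y^2 + 3*x - 3*y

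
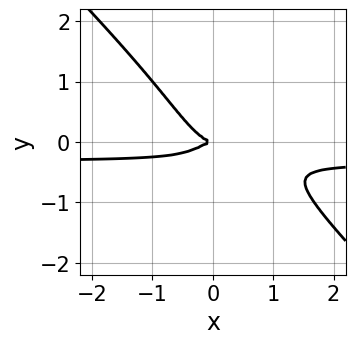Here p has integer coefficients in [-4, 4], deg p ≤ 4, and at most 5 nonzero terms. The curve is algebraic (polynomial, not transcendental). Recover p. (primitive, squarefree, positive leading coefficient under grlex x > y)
Degree: a generic line meets the curve in up to 4 points, so deg p = 4.
Against the integer gridlines: it meets the x-axis at x = 0 (among the integer gridlines); it crosses the y-axis at the gridline y = 0.
Matching integer coefficients to the picture gives p.

3*x^3*y + 3*x^2*y^2 + x^3 + y^2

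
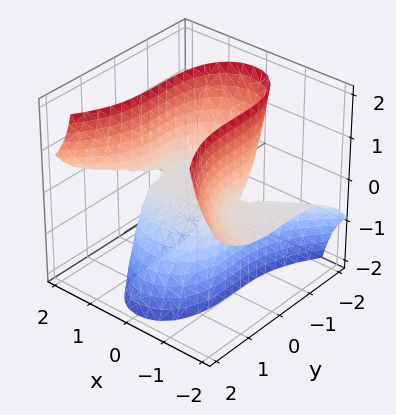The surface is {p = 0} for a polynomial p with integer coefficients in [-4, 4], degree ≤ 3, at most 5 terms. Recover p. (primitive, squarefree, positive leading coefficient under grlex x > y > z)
3*x^2*z - y^3 - 3*z

1. The degree is 3 — the shape is more complex than any degree-2 surface.
2. Reading off the gridlines: every point of the x-axis in the box is on the surface; it crosses the z-axis at the gridline z = 0; it crosses the y-axis at the gridline y = 0.
3. Putting this together gives p.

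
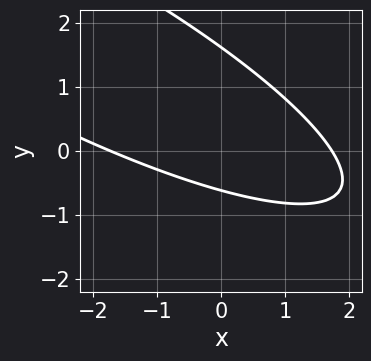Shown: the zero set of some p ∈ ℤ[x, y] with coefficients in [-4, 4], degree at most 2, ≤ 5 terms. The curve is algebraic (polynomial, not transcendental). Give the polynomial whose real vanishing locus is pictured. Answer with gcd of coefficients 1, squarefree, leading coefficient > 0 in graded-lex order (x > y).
x^2 + 3*x*y + 3*y^2 - 3*y - 3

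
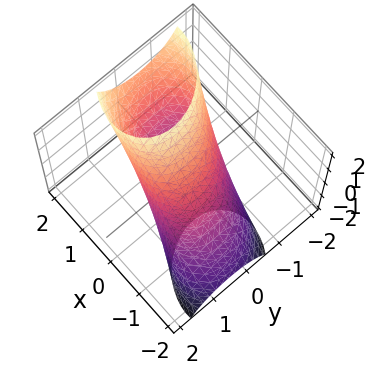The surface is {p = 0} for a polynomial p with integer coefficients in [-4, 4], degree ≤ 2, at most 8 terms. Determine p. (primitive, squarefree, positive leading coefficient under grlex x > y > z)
(a) deg p = 2.
(b) Reading off the gridlines: the y-axis gridline crossings are at y ∈ {-1, 1}; among the integer gridlines, it crosses the x-axis at x ∈ {-1, 1}.
(c) These observations pin down the coefficients.

2*x^2 + x*y - 3*x*z + 2*y^2 + z^2 - 2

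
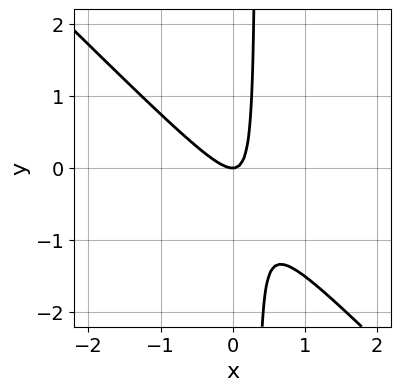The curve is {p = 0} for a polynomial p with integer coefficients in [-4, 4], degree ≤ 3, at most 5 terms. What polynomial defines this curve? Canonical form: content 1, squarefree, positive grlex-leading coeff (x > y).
deg p = 2. The shape is more complex than any degree-1 curve.
Against the integer gridlines: it meets the y-axis at y = 0 (among the integer gridlines); one x-axis crossing is at x = 0.
Matching integer coefficients to the picture gives p.

3*x^2 + 3*x*y - y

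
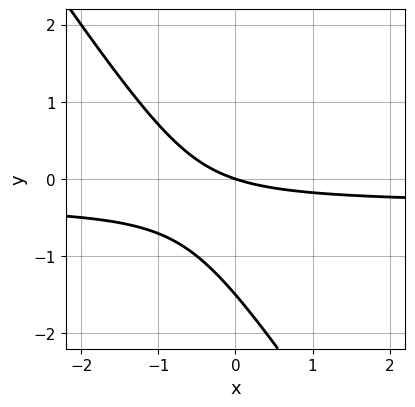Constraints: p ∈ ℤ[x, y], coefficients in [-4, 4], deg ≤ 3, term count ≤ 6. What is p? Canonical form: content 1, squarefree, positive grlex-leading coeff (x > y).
The degree is 2 — no degree-1 curve has this shape.
From the visible intercepts: it crosses the x-axis at the gridline x = 0; it meets the y-axis at y = 0 (among the integer gridlines).
Fitting integer coefficients to these (and the overall shape) gives p.

3*x*y + 2*y^2 + x + 3*y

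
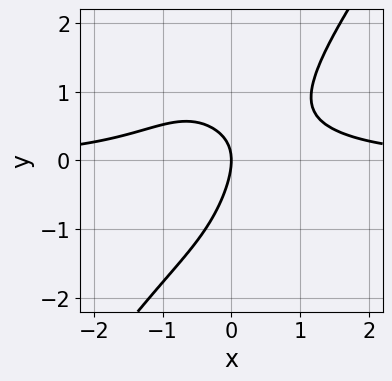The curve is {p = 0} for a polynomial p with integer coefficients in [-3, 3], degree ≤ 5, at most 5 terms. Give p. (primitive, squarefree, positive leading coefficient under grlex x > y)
2*x^3*y - x*y^3 + 3*x*y - 2*y^2 - 3*x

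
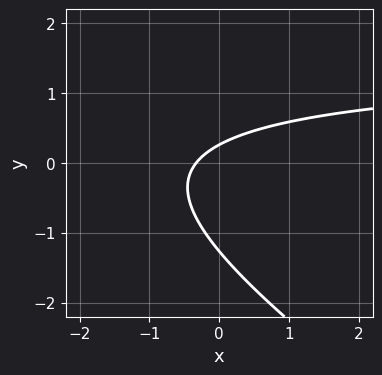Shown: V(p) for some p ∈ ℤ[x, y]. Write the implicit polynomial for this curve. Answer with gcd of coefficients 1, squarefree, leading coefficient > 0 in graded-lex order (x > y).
1. deg p = 2. A generic line meets the curve in up to 2 points.
2. Matching integer coefficients to the picture gives p.

2*x*y + 3*y^2 - 3*x + 3*y - 1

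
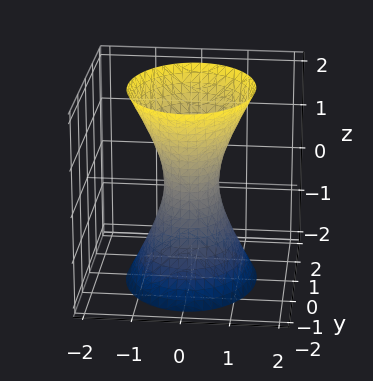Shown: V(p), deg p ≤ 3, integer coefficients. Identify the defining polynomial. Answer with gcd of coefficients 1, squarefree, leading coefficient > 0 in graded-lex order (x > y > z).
(a) The degree is 2 — one connected sheet with a waist; a quadric.
(b) Symmetries: mirror symmetry x ↦ −x ⇒ only even powers of x; the z ↦ −z reflection is a symmetry, so z appears only in even powers; it's symmetric under y → −y, forcing even powers of y.
(c) From the axis intercepts and sections: no z-intercept at any integer in the box.
(d) Together with the visible shape, these determine p as stated.

3*x^2 + 2*y^2 - z^2 - 1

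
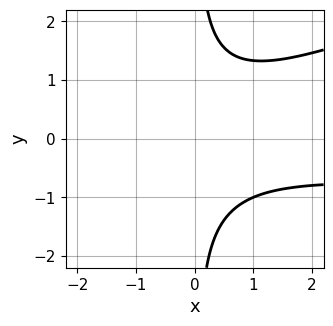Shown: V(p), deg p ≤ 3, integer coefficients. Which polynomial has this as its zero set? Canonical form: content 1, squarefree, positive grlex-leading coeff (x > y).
deg p = 3. No degree-2 curve has this shape.
From the axis intercepts and sections: the curve avoids every integer x-axis point in the box; the curve avoids every integer y-axis point in the box.
Assembling these constraints gives the stated polynomial.

x^2*y - 3*x*y^2 + x^2 + 3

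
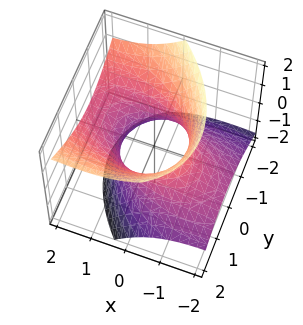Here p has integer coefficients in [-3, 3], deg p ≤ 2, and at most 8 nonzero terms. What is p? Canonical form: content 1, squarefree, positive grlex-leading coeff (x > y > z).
x^2 + x*y - 3*x*z + 2*y^2 - 2*z^2 - 2

First, deg p = 2. No degree-1 surface has this shape.
Then, against the integer gridlines: it misses every integer gridline on the z-axis; among the integer gridlines, it crosses the y-axis at y ∈ {-1, 1}.
Finally, fitting integer coefficients to these (and the overall shape) gives p.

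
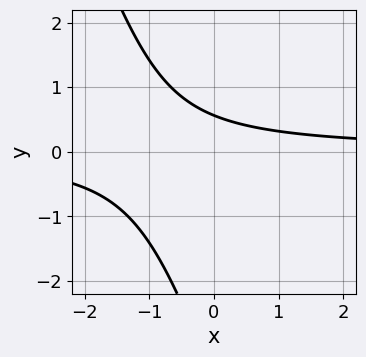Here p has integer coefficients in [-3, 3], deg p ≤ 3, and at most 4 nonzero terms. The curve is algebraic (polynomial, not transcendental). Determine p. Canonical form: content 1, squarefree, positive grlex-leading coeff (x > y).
3*x*y + y^2 + 3*y - 2

1. Degree: a generic line meets the curve in up to 2 points, so deg p = 2.
2. Against the integer gridlines: no x-intercept at any integer in the box.
3. Fitting integer coefficients to these (and the overall shape) gives p.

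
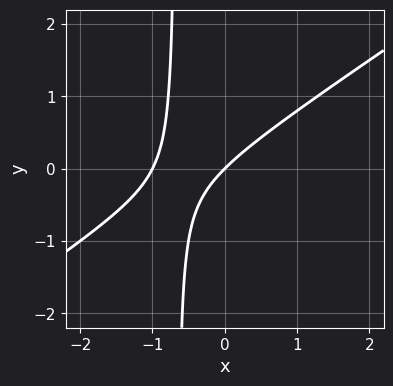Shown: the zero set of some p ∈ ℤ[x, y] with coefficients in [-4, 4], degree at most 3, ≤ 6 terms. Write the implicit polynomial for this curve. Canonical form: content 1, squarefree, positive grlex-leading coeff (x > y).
1. The degree is 2 — the shape is more complex than any degree-1 curve.
2. From the axis intercepts and sections: one y-axis crossing is at y = 0; among the integer gridlines, it crosses the x-axis at x ∈ {-1, 0}.
3. Assembling these constraints gives the stated polynomial.

2*x^2 - 3*x*y + 2*x - 2*y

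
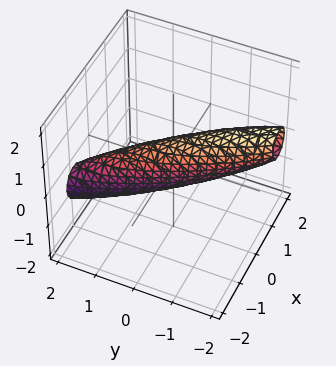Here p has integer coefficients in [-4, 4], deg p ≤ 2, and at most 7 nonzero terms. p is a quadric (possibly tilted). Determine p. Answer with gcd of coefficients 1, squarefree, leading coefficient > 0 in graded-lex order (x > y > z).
3*x^2 + 3*x*y + y^2 + y*z + 2*z^2 - 1

1. Degree: a generic line meets the surface in up to 2 points, so deg p = 2.
2. From the axis intercepts and sections: among the integer gridlines, it crosses the y-axis at y ∈ {-1, 1}.
3. These observations pin down the coefficients.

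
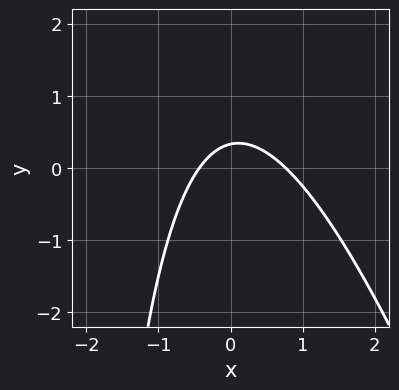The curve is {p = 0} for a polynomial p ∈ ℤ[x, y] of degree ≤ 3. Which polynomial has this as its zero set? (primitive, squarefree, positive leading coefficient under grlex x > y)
3*x^2 + x*y - x + 3*y - 1

(a) deg p = 2.
(b) The integer polynomial consistent with all of this is the stated p.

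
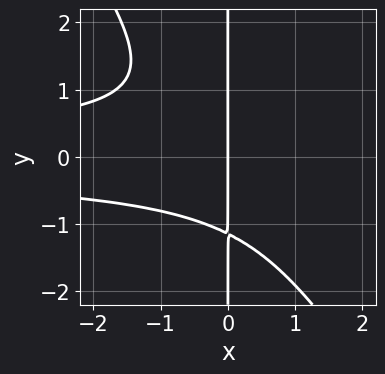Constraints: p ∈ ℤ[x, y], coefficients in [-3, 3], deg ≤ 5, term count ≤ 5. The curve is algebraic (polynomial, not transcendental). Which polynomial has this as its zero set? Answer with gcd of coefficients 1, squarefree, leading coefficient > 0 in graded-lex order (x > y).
3*x^2*y^2 + 2*x*y^3 + 3*x

1. deg p = 4. No degree-3 curve has this shape.
2. From the axis intercepts and sections: it crosses the x-axis at the gridline x = 0; every point of the y-axis in the box is on the curve.
3. Assembling these constraints gives the stated polynomial.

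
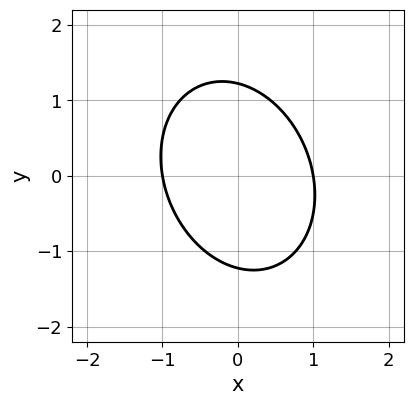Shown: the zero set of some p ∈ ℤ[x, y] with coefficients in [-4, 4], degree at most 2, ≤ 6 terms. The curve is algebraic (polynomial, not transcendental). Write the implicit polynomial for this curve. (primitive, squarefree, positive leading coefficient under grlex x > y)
3*x^2 + x*y + 2*y^2 - 3

1. The degree is 2 — no degree-1 curve has this shape.
2. Reading off the gridlines: the x-axis gridline crossings are at x ∈ {-1, 1}.
3. Assembling these constraints gives the stated polynomial.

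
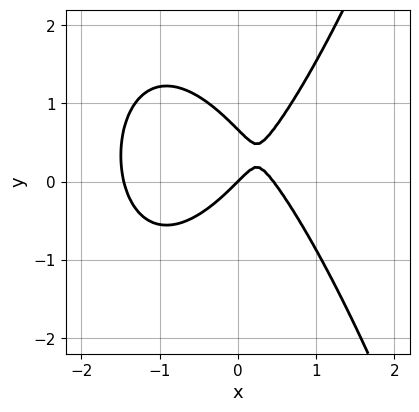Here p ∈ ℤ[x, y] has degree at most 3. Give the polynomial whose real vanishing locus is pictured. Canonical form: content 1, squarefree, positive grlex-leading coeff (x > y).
(a) deg p = 3.
(b) From the axis intercepts and sections: it crosses the y-axis at the gridline y = 0; it meets the x-axis at x = 0 (among the integer gridlines).
(c) Putting this together gives p.

3*x^3 + 3*x^2 - 3*y^2 - 2*x + 2*y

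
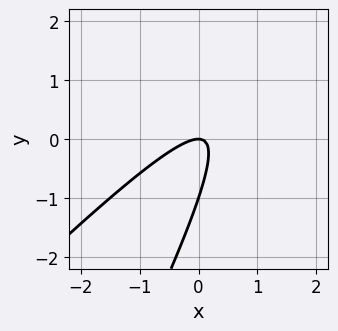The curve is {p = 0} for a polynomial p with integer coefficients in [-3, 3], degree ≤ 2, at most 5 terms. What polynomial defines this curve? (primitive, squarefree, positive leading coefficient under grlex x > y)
2*x^2 - 3*x*y + y^2 + y

1. deg p = 2.
2. Observable constraints: one x-axis crossing is at x = 0; the y-axis gridline crossings are at y ∈ {-1, 0}.
3. Matching integer coefficients to the picture gives p.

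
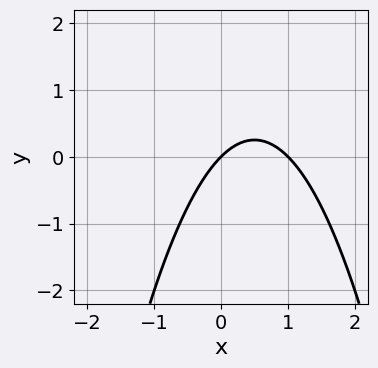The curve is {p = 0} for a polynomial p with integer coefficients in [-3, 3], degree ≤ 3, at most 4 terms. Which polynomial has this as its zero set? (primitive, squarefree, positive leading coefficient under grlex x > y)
x^2 - x + y

(a) The degree is 2 — no degree-1 curve has this shape.
(b) Observable constraints: the x-axis gridline crossings are at x ∈ {0, 1}; it crosses the y-axis at the gridline y = 0.
(c) The integer polynomial consistent with all of this is the stated p.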